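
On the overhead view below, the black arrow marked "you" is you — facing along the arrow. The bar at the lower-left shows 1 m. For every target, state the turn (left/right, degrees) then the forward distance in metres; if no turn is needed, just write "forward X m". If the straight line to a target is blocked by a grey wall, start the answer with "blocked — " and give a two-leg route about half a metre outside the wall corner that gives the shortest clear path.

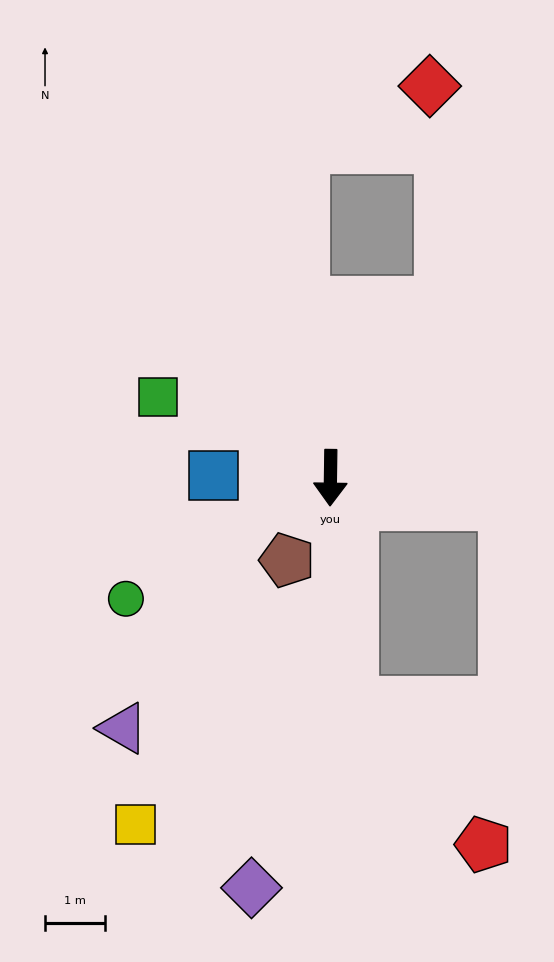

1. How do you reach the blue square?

turn right 90°, forward 2.0 m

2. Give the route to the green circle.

turn right 59°, forward 4.0 m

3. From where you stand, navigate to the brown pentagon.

turn right 27°, forward 1.6 m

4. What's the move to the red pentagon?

blocked — turn left 7°, forward 3.8 m, then turn left 36°, forward 3.2 m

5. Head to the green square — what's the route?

turn right 114°, forward 3.2 m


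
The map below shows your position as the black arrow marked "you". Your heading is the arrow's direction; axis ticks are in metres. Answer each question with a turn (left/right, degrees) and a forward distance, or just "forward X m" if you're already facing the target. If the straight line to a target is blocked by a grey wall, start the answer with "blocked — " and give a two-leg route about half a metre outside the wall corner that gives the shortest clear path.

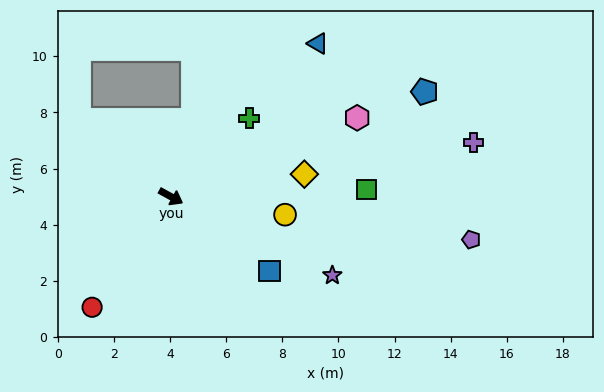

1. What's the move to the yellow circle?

turn left 20°, forward 4.1 m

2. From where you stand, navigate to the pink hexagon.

turn left 52°, forward 7.2 m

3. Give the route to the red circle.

turn right 97°, forward 4.8 m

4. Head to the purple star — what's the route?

turn left 3°, forward 6.4 m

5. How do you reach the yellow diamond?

turn left 38°, forward 4.8 m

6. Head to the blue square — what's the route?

turn right 8°, forward 4.4 m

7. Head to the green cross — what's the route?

turn left 74°, forward 4.0 m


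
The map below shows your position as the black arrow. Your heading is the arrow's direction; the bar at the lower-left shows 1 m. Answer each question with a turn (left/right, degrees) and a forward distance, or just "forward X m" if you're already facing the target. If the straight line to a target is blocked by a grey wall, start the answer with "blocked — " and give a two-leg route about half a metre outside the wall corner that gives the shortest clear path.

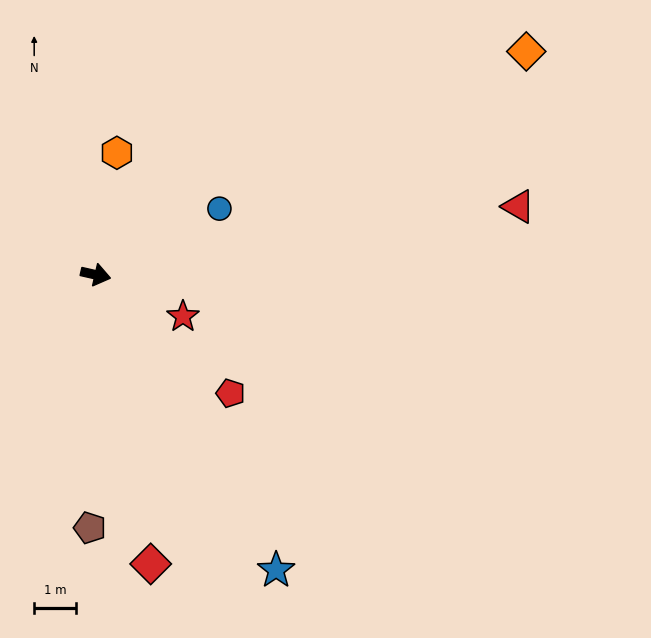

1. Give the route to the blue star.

turn right 46°, forward 8.3 m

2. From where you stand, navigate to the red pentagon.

turn right 29°, forward 4.3 m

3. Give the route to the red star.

turn right 13°, forward 2.3 m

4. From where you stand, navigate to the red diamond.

turn right 66°, forward 7.1 m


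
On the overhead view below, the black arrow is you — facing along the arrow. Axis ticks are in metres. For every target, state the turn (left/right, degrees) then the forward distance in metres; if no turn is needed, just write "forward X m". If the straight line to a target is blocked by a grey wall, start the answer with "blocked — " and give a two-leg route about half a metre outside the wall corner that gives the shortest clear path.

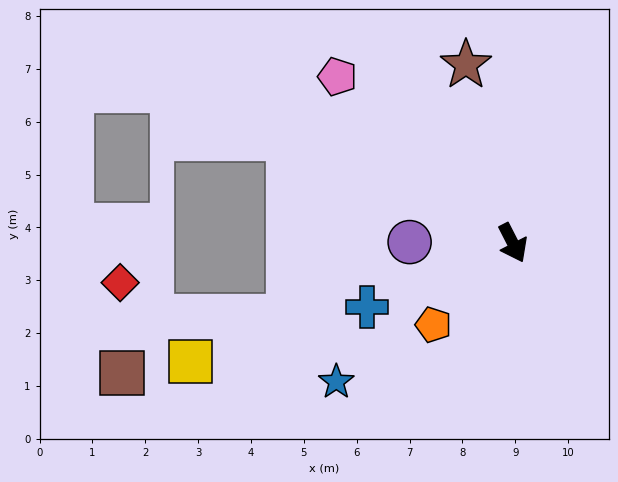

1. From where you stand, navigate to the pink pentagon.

turn right 161°, forward 4.6 m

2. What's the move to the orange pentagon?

turn right 71°, forward 2.2 m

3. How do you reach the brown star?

turn left 168°, forward 3.5 m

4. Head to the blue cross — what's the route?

turn right 93°, forward 3.0 m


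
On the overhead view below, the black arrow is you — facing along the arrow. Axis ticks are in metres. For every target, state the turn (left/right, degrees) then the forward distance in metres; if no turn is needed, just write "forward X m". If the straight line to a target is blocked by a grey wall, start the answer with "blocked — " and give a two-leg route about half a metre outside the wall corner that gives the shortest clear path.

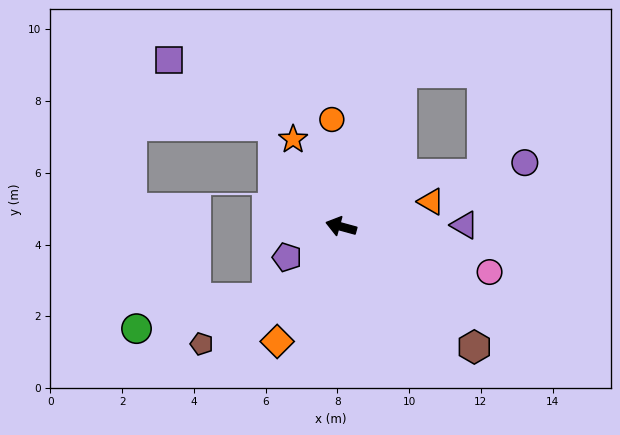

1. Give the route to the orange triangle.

turn right 149°, forward 2.6 m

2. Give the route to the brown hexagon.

turn left 153°, forward 5.0 m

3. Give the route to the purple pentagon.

turn left 45°, forward 1.7 m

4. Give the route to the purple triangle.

turn right 164°, forward 3.4 m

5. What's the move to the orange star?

turn right 46°, forward 2.8 m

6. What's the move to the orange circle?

turn right 70°, forward 3.0 m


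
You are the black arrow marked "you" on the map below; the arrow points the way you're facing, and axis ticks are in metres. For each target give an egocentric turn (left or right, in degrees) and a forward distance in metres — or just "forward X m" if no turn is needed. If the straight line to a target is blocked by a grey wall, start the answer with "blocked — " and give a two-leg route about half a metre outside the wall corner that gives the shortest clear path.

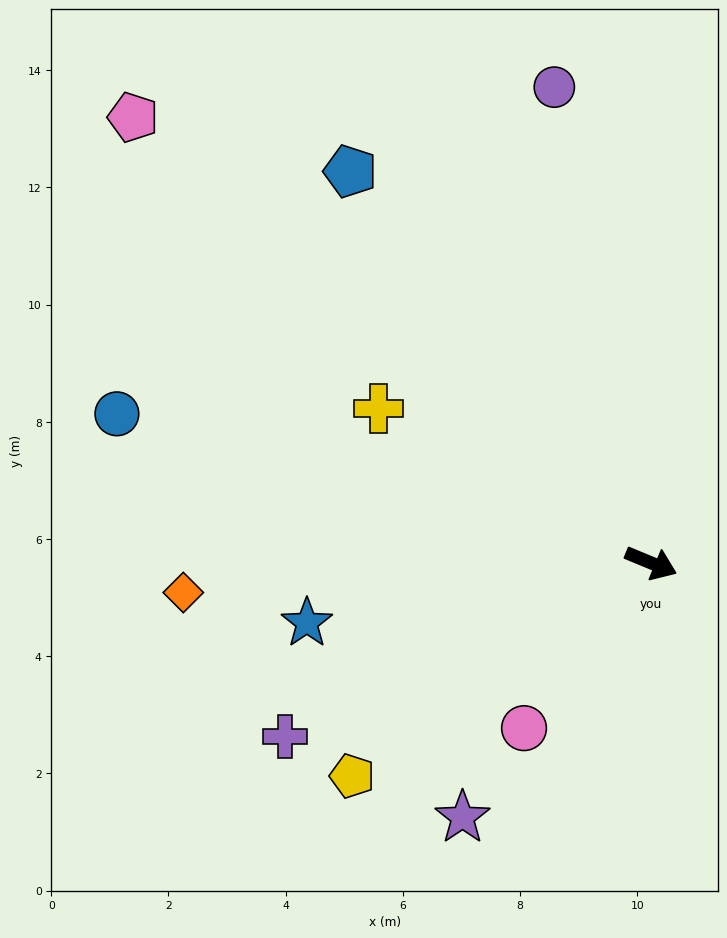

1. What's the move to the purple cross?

turn right 132°, forward 6.9 m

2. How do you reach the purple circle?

turn left 124°, forward 8.3 m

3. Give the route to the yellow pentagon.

turn right 122°, forward 6.3 m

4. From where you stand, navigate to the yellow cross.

turn left 173°, forward 5.3 m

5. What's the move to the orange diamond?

turn right 154°, forward 8.0 m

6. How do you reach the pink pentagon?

turn left 162°, forward 11.7 m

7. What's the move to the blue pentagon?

turn left 150°, forward 8.4 m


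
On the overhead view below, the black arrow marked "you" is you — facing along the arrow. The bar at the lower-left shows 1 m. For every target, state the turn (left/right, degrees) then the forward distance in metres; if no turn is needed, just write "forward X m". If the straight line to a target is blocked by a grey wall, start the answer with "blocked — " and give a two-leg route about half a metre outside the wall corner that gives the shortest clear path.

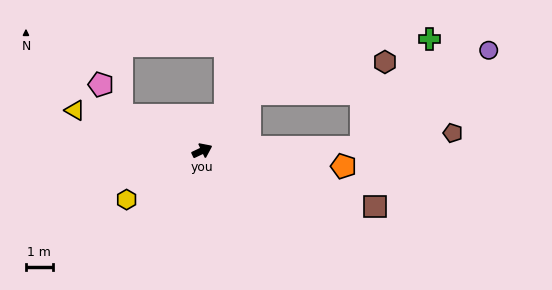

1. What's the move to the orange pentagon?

turn right 32°, forward 5.3 m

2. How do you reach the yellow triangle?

turn left 137°, forward 5.0 m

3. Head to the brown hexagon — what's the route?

blocked — turn left 24°, forward 2.7 m, then turn right 36°, forward 5.2 m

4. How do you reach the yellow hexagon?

turn right 172°, forward 3.4 m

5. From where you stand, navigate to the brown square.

turn right 43°, forward 6.8 m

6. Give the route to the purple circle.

blocked — turn right 24°, forward 5.9 m, then turn left 36°, forward 6.0 m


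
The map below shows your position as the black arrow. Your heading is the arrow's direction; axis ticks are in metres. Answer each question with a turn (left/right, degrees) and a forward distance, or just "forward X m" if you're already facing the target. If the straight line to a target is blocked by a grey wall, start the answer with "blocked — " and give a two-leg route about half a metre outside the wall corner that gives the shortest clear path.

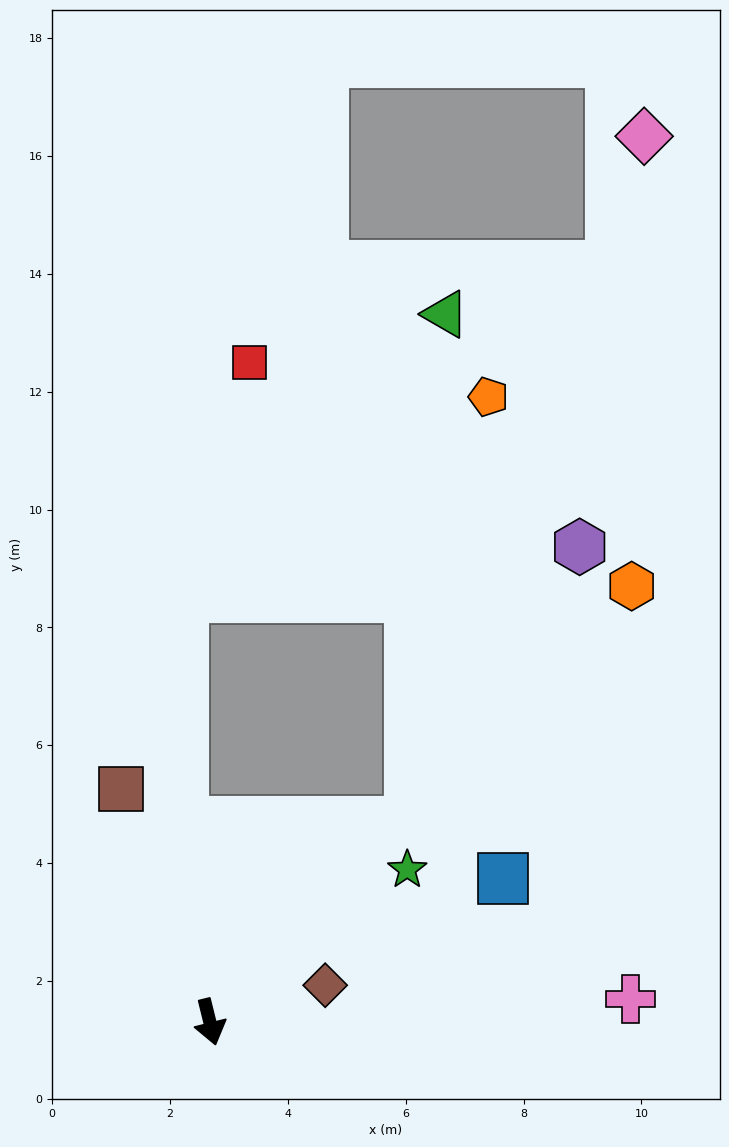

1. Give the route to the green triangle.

blocked — turn left 121°, forward 4.8 m, then turn left 41°, forward 8.6 m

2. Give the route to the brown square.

turn right 173°, forward 4.2 m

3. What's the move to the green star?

turn left 114°, forward 4.2 m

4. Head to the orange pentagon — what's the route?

blocked — turn left 121°, forward 4.8 m, then turn left 35°, forward 7.3 m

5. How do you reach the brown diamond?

turn left 94°, forward 2.1 m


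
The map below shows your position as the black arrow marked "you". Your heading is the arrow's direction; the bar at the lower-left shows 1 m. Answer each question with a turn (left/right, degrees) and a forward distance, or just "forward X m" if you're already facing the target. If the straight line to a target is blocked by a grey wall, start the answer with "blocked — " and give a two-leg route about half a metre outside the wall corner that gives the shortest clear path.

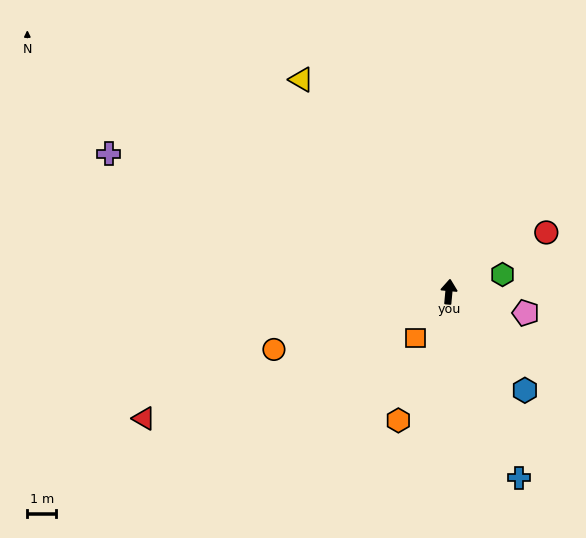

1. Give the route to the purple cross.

turn left 73°, forward 12.8 m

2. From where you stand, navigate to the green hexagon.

turn right 67°, forward 2.0 m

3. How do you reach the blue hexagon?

turn right 137°, forward 4.3 m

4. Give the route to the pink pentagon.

turn right 100°, forward 2.8 m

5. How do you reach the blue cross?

turn right 154°, forward 6.9 m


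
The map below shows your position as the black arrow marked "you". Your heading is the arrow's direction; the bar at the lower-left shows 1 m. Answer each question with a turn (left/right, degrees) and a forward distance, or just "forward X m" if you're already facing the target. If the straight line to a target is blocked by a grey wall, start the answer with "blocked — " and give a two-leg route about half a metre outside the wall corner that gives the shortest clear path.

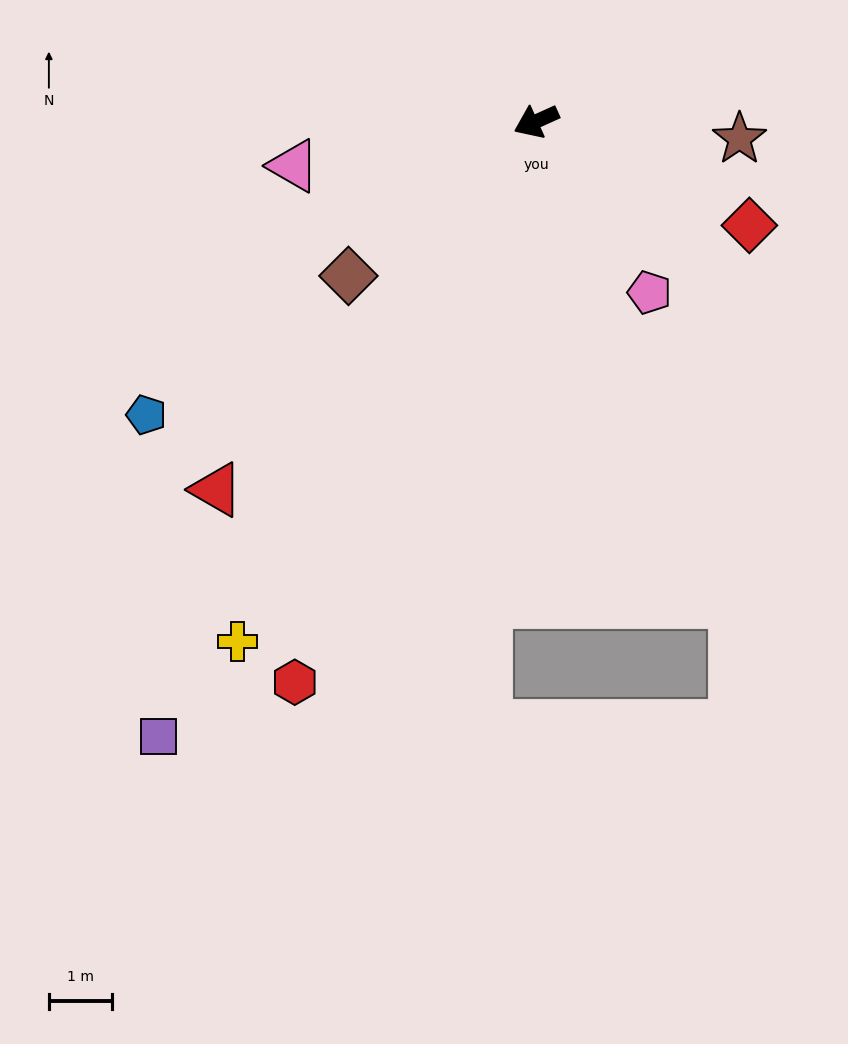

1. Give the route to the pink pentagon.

turn left 99°, forward 3.3 m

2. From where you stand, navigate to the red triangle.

turn left 25°, forward 7.8 m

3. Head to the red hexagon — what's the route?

turn left 42°, forward 9.7 m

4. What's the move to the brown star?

turn left 151°, forward 3.2 m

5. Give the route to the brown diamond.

turn left 15°, forward 3.9 m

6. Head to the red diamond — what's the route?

turn left 130°, forward 3.8 m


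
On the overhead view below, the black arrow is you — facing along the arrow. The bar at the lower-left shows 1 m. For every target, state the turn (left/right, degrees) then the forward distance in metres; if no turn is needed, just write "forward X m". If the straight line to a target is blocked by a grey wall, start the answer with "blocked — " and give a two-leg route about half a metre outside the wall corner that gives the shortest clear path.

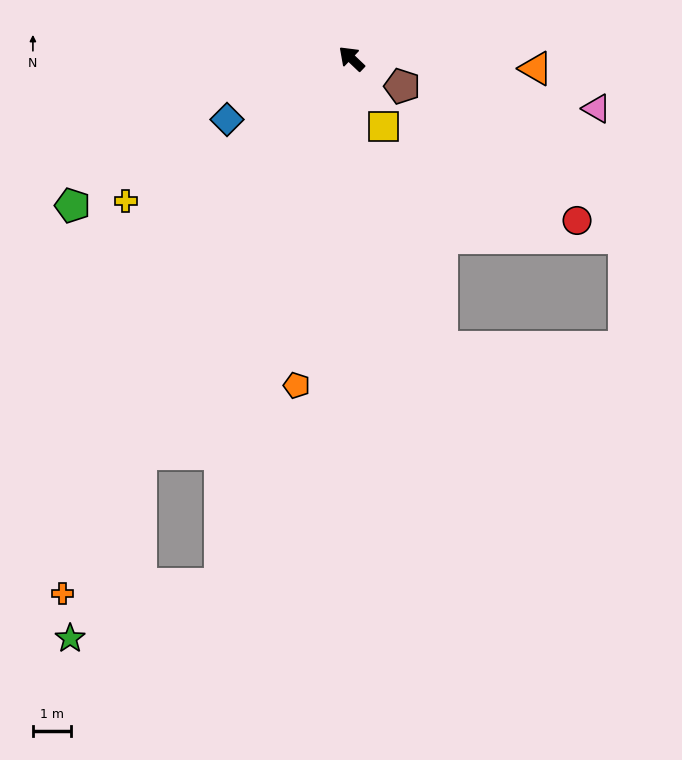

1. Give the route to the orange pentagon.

turn left 124°, forward 8.7 m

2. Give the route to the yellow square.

turn left 159°, forward 2.0 m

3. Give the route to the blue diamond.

turn left 70°, forward 3.6 m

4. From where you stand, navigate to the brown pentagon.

turn right 165°, forward 1.5 m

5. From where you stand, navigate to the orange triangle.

turn right 140°, forward 4.8 m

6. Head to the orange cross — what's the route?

turn left 105°, forward 15.9 m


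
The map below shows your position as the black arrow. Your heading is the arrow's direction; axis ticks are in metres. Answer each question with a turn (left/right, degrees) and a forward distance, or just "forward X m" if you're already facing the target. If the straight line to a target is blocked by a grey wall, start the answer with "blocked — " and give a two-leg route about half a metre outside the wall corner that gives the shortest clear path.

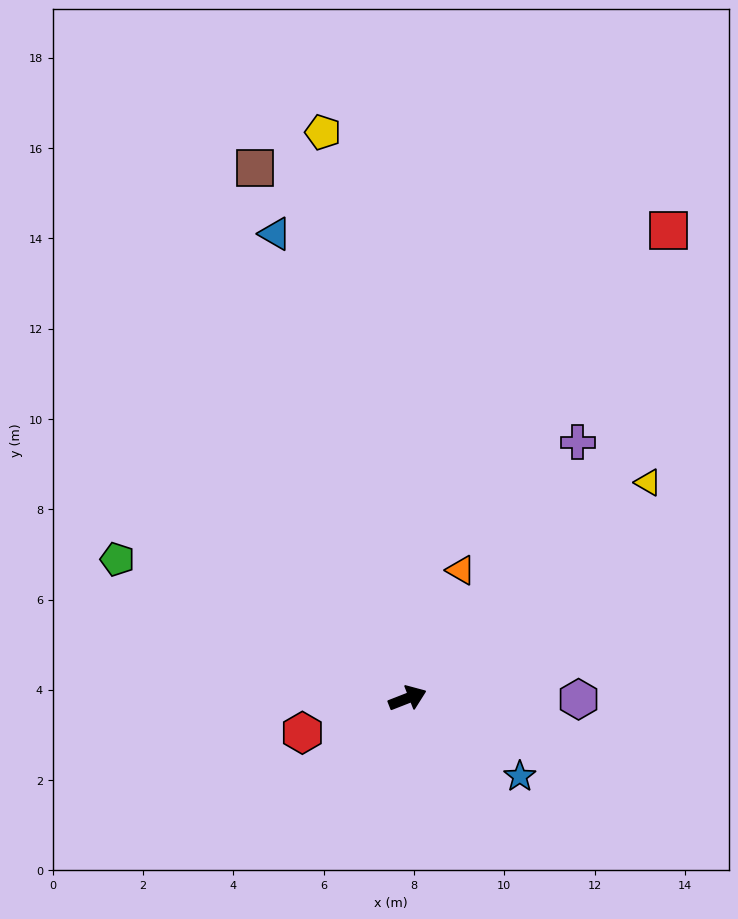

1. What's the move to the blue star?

turn right 56°, forward 3.0 m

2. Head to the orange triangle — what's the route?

turn left 46°, forward 3.1 m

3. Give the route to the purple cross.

turn left 35°, forward 6.8 m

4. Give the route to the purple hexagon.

turn right 22°, forward 3.8 m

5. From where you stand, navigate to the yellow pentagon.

turn left 77°, forward 12.7 m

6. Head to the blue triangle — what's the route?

turn left 85°, forward 10.7 m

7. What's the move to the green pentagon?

turn left 133°, forward 7.1 m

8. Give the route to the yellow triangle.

turn left 21°, forward 7.2 m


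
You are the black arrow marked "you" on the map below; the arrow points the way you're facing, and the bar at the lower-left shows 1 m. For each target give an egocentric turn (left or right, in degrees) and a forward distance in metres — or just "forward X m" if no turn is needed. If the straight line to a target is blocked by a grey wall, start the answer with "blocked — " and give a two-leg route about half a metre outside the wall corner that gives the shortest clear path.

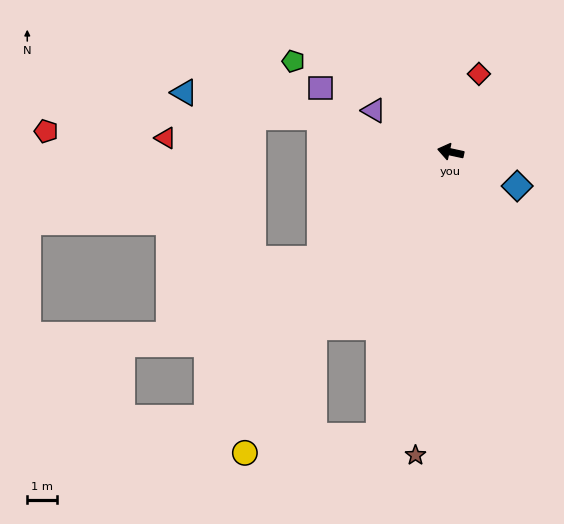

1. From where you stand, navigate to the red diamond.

turn right 98°, forward 2.8 m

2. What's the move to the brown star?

turn left 96°, forward 10.1 m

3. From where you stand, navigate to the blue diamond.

turn left 165°, forward 2.5 m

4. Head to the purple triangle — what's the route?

turn right 16°, forward 2.9 m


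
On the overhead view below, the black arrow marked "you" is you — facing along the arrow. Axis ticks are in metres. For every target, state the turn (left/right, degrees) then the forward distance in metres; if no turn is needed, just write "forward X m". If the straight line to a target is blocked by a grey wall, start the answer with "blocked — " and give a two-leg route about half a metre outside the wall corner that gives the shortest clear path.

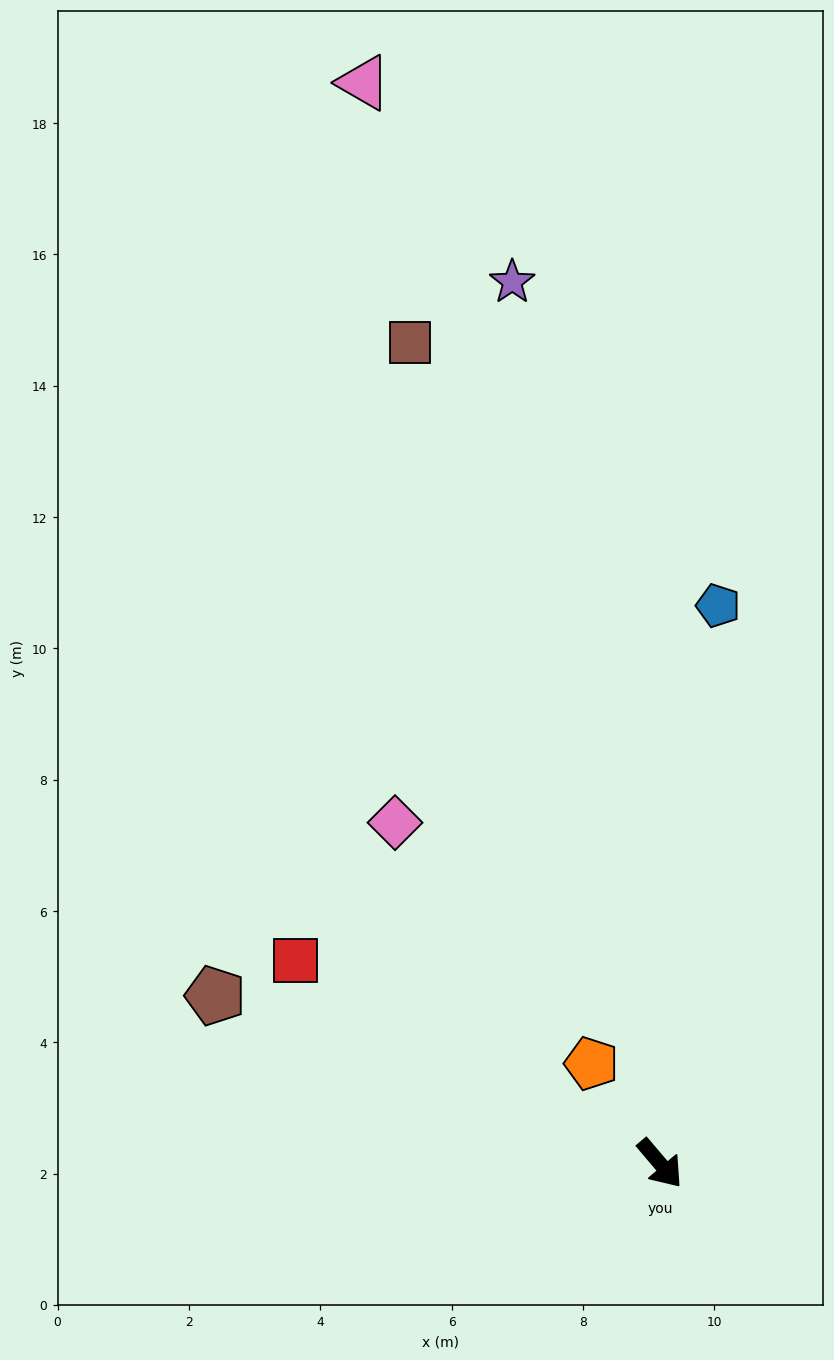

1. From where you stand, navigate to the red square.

turn right 159°, forward 6.4 m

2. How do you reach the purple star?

turn left 149°, forward 13.6 m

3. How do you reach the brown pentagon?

turn right 151°, forward 7.2 m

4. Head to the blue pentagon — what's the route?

turn left 134°, forward 8.5 m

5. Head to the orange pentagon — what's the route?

turn left 174°, forward 1.8 m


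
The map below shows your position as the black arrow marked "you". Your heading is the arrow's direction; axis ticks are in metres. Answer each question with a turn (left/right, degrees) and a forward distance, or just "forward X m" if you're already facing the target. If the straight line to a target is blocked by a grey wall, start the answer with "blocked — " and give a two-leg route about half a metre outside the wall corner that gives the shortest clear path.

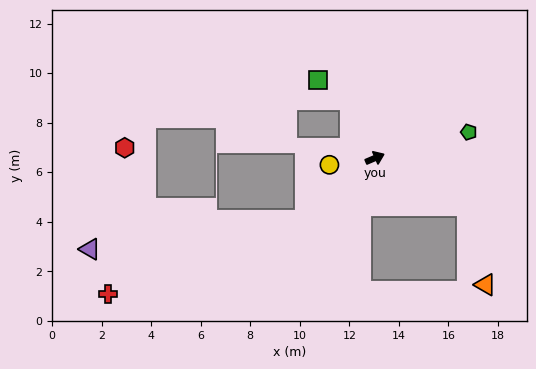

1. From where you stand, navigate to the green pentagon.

turn right 8°, forward 3.9 m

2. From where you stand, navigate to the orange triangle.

blocked — turn right 50°, forward 4.2 m, then turn right 50°, forward 3.3 m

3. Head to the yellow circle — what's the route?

turn left 165°, forward 1.9 m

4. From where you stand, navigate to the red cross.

blocked — turn right 162°, forward 3.8 m, then turn right 20°, forward 8.5 m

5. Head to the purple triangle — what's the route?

blocked — turn right 162°, forward 3.8 m, then turn right 33°, forward 8.8 m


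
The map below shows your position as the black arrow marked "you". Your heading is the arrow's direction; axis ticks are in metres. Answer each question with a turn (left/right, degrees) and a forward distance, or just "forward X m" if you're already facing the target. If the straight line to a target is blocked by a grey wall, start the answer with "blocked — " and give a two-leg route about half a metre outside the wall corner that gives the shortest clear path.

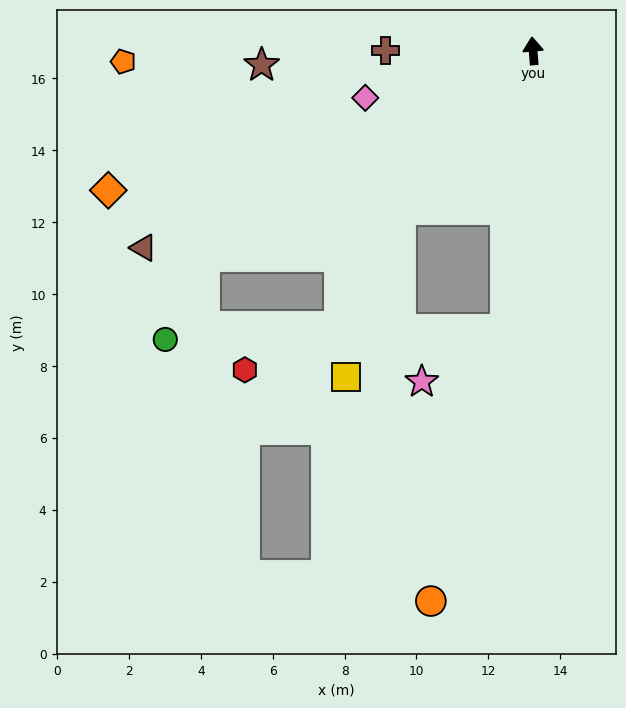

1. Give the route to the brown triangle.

turn left 112°, forward 12.1 m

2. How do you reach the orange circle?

blocked — turn left 170°, forward 7.8 m, then turn right 10°, forward 7.8 m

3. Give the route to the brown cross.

turn left 85°, forward 4.1 m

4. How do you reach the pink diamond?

turn left 101°, forward 4.8 m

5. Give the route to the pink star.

blocked — turn left 170°, forward 7.8 m, then turn right 53°, forward 2.7 m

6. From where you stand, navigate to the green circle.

blocked — turn left 117°, forward 10.8 m, then turn left 33°, forward 2.6 m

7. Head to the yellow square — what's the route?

blocked — turn left 135°, forward 5.8 m, then turn left 22°, forward 4.9 m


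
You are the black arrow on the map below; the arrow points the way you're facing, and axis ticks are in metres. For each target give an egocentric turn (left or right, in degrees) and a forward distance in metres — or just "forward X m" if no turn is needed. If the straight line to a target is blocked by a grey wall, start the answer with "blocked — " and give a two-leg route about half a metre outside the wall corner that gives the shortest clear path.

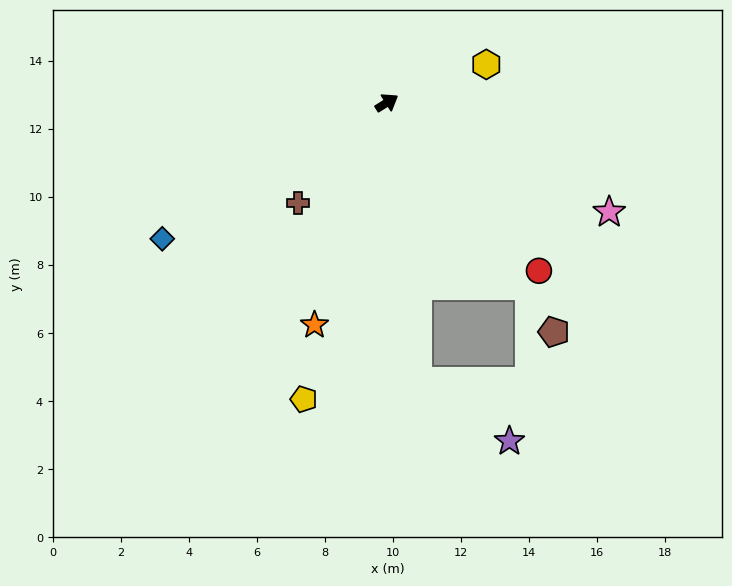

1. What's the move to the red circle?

turn right 80°, forward 6.7 m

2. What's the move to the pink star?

turn right 58°, forward 7.3 m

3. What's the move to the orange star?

turn right 140°, forward 6.9 m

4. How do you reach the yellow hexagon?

turn right 11°, forward 3.1 m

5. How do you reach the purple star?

blocked — turn right 116°, forward 8.2 m, then turn left 51°, forward 3.2 m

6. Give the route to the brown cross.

turn right 164°, forward 3.9 m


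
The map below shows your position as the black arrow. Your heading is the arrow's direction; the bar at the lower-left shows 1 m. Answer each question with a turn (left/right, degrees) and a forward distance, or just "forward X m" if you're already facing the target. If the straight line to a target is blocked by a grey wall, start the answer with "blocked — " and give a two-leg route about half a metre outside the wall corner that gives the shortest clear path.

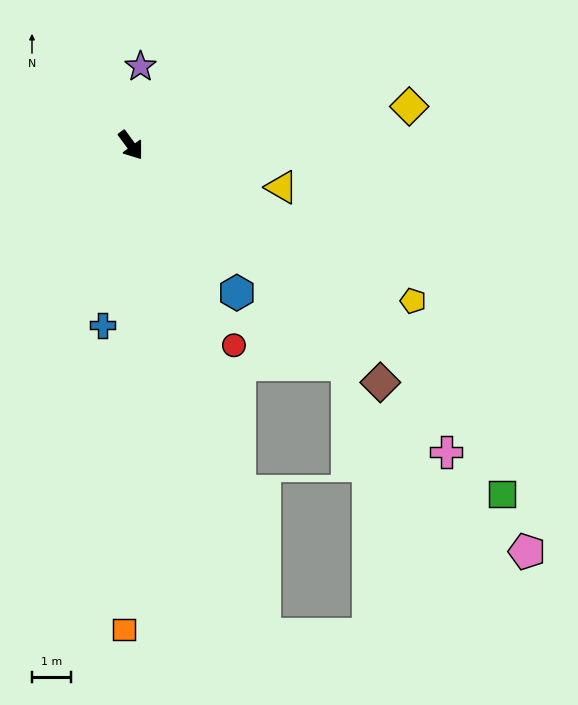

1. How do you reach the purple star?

turn left 137°, forward 2.1 m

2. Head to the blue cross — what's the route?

turn right 45°, forward 4.7 m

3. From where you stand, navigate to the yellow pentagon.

turn left 25°, forward 8.3 m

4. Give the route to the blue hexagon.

forward 4.7 m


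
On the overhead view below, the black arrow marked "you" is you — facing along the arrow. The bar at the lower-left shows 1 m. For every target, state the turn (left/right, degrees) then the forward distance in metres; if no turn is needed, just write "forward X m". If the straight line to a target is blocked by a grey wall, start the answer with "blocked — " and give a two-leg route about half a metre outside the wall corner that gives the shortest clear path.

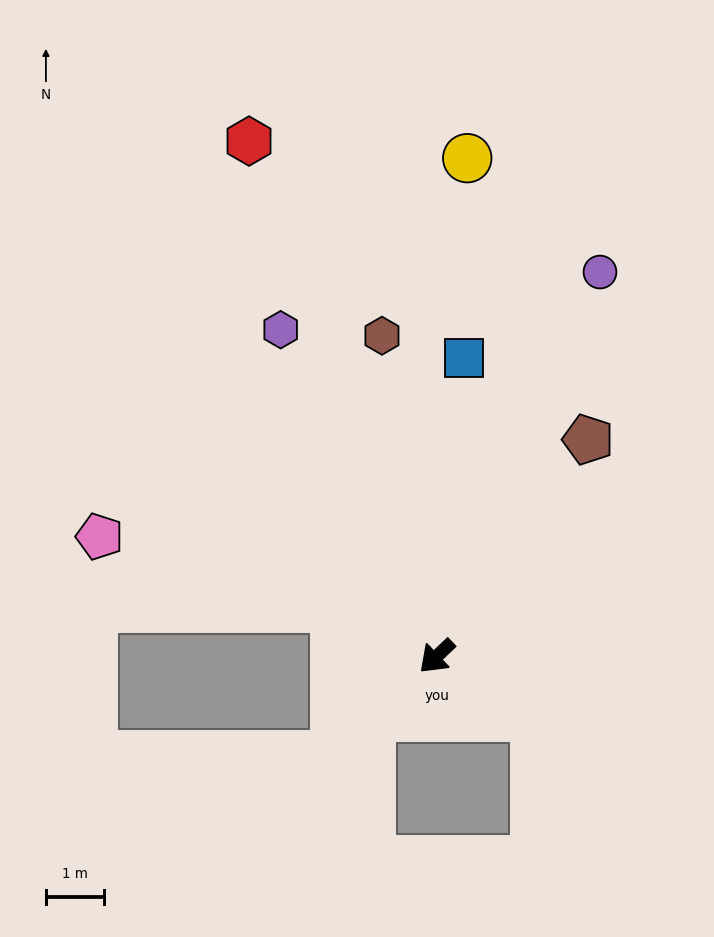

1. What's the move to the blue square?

turn right 139°, forward 5.1 m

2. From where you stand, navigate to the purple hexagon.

turn right 108°, forward 6.2 m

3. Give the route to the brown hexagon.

turn right 124°, forward 5.6 m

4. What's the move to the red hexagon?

turn right 114°, forward 9.4 m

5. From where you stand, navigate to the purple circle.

turn right 157°, forward 7.1 m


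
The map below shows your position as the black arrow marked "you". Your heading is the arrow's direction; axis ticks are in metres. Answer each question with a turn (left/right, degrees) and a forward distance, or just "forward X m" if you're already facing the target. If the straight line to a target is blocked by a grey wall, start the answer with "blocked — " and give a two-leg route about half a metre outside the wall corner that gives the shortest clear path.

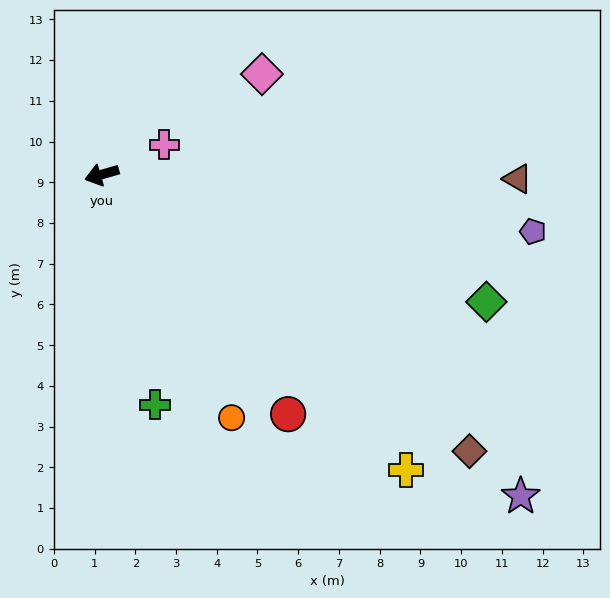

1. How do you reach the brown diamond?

turn left 127°, forward 11.3 m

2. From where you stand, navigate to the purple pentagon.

turn left 156°, forward 10.7 m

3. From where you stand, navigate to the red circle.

turn left 112°, forward 7.5 m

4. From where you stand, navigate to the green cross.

turn left 87°, forward 5.8 m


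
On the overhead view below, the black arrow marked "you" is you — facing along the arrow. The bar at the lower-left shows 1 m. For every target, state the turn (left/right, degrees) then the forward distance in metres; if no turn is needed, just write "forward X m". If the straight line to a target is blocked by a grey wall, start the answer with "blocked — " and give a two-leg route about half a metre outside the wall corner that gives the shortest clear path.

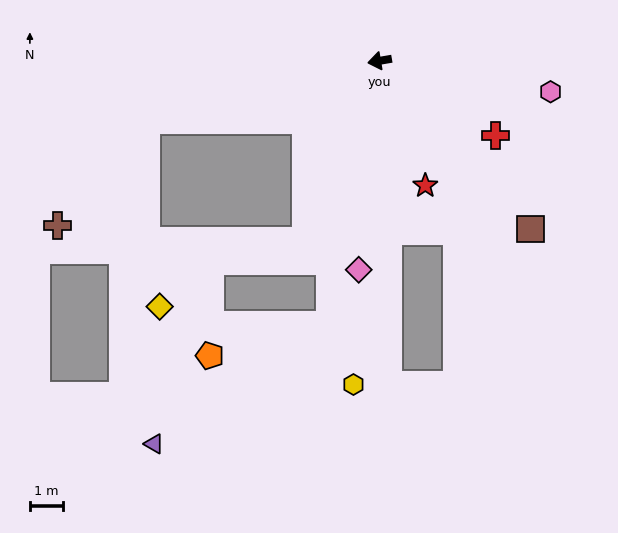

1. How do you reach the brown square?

turn left 122°, forward 6.9 m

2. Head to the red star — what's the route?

turn left 100°, forward 4.1 m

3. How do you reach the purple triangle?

blocked — turn left 70°, forward 8.2 m, then turn right 46°, forward 6.5 m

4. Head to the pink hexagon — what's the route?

turn left 160°, forward 5.3 m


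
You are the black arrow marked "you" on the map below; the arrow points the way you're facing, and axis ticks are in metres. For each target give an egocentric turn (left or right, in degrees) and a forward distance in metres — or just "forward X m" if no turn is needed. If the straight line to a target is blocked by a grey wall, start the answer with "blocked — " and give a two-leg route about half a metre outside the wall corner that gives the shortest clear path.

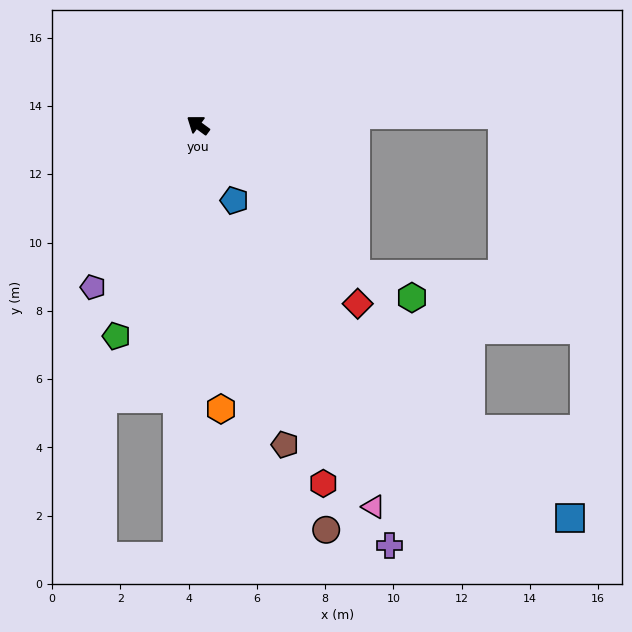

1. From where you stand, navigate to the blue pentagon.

turn left 152°, forward 2.5 m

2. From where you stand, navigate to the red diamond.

turn left 168°, forward 7.0 m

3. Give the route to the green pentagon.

turn left 105°, forward 6.6 m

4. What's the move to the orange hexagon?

turn left 131°, forward 8.3 m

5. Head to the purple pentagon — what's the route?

turn left 93°, forward 5.7 m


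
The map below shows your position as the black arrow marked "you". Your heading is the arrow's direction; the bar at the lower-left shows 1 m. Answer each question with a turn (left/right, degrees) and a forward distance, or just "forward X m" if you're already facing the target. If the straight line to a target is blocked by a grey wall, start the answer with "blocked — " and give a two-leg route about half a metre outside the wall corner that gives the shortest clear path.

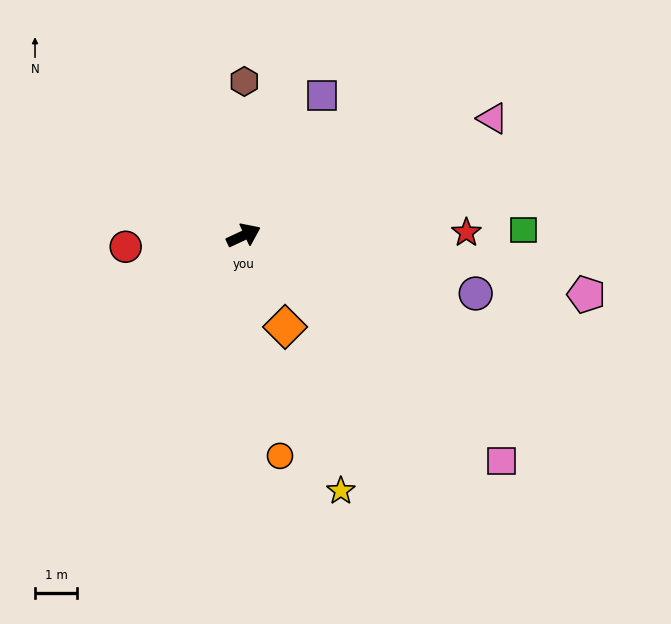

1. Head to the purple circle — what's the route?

turn right 39°, forward 5.6 m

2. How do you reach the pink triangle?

forward 6.5 m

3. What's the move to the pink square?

turn right 66°, forward 8.1 m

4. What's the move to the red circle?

turn left 160°, forward 2.8 m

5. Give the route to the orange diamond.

turn right 91°, forward 2.4 m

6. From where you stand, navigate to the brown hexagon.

turn left 65°, forward 3.6 m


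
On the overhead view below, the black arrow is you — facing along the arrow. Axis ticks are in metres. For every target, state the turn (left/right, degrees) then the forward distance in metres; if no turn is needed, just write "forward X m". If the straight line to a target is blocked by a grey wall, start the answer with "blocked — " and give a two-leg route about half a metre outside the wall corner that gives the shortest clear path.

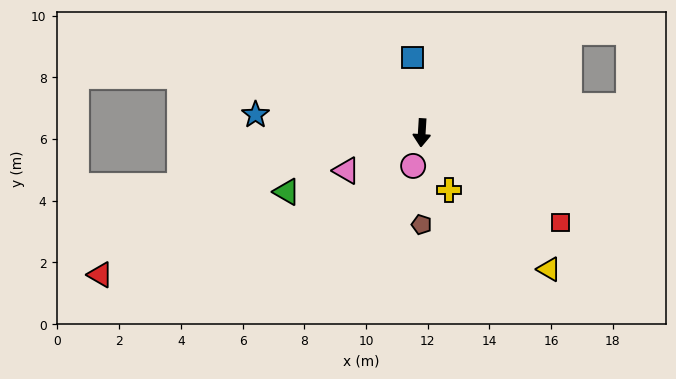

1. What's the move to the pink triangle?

turn right 60°, forward 2.7 m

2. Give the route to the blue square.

turn right 169°, forward 2.5 m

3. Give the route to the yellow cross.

turn left 28°, forward 2.1 m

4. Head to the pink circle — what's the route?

turn right 11°, forward 1.1 m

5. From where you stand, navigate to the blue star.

turn right 93°, forward 5.4 m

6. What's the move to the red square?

turn left 61°, forward 5.4 m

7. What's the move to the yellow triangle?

turn left 46°, forward 6.0 m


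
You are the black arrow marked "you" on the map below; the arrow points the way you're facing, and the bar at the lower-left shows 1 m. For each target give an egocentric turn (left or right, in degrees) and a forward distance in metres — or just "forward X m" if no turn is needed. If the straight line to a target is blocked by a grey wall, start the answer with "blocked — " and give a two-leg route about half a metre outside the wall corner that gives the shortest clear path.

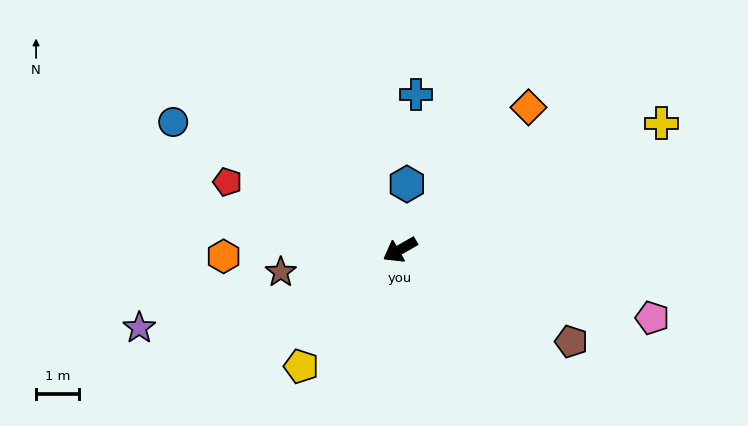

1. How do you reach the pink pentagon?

turn left 135°, forward 6.1 m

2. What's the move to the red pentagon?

turn right 51°, forward 4.3 m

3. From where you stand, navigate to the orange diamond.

turn right 162°, forward 4.5 m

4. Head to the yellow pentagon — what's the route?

turn left 20°, forward 3.6 m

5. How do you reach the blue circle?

turn right 59°, forward 6.1 m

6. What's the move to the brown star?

turn right 19°, forward 2.8 m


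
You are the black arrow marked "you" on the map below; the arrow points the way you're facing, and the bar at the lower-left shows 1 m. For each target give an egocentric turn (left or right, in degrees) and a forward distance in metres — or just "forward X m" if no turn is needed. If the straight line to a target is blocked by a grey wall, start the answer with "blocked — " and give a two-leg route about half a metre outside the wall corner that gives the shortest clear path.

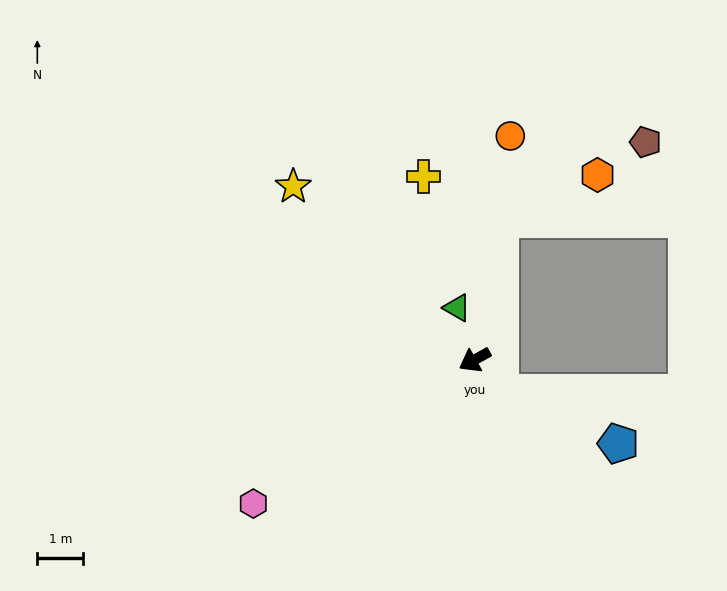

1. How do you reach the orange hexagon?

blocked — turn right 129°, forward 3.1 m, then turn right 56°, forward 2.3 m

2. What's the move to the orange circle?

turn right 128°, forward 4.9 m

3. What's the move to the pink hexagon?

turn left 4°, forward 5.7 m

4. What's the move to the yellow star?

turn right 73°, forward 5.5 m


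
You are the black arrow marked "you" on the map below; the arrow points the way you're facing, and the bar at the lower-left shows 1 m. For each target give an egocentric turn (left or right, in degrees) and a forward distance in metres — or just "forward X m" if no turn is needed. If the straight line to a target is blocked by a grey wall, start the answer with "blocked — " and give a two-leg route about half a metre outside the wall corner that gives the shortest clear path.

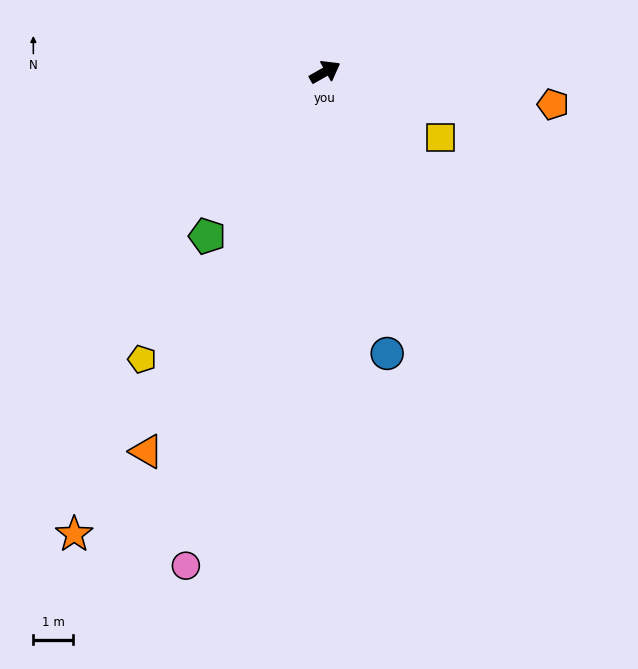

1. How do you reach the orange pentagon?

turn right 38°, forward 5.8 m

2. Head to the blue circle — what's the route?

turn right 107°, forward 7.3 m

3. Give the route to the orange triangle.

turn right 145°, forward 10.6 m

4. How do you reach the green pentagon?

turn right 155°, forward 5.1 m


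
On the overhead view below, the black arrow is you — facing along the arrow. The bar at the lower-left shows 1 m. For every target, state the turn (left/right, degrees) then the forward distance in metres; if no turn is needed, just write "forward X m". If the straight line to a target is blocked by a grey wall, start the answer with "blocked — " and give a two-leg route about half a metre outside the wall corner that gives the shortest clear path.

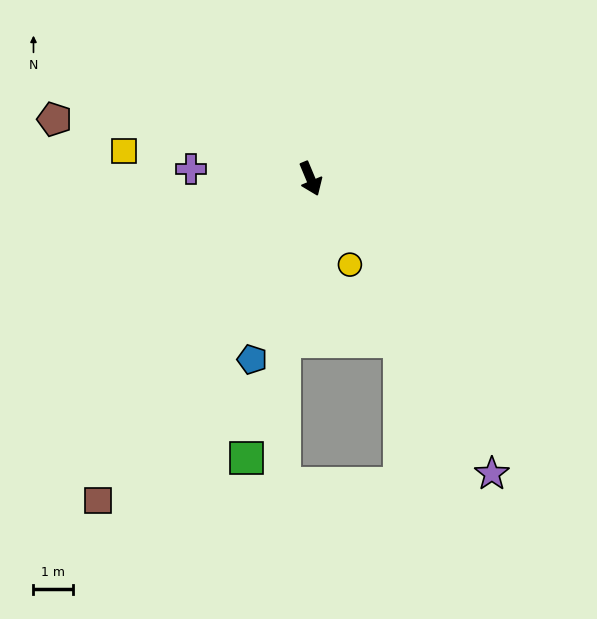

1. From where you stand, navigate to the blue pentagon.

turn right 41°, forward 4.9 m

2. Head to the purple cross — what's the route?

turn right 117°, forward 3.1 m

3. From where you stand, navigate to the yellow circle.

forward 2.4 m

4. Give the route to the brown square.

turn right 56°, forward 9.9 m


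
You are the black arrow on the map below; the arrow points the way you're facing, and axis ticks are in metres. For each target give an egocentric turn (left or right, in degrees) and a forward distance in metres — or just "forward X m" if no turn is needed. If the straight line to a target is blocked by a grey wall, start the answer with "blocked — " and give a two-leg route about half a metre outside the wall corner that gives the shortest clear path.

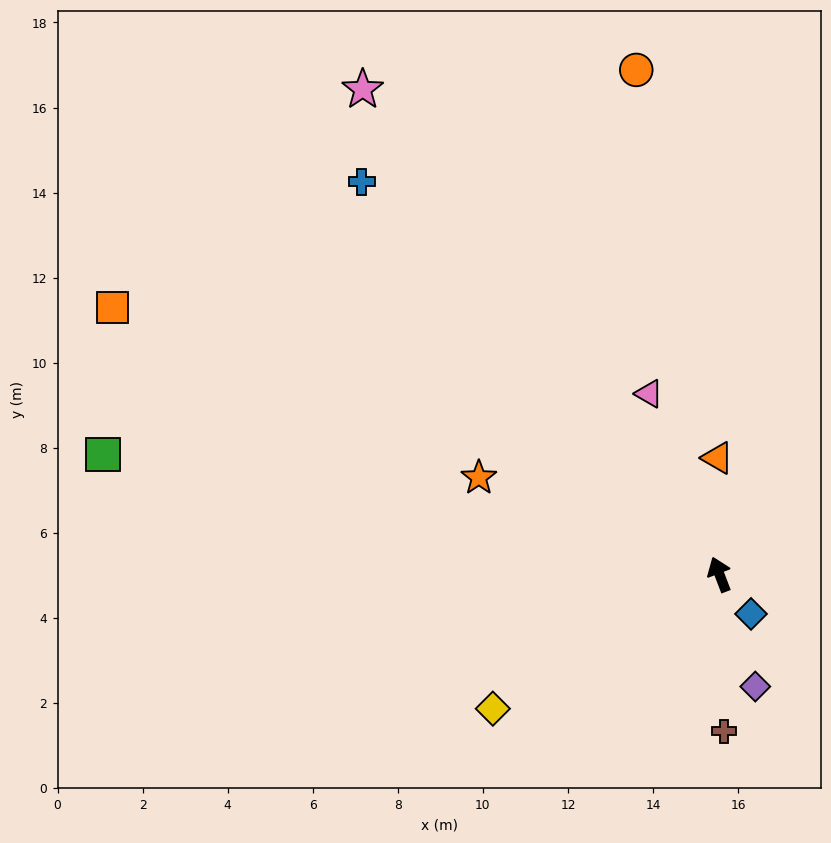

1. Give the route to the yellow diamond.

turn left 100°, forward 6.2 m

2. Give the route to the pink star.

turn left 15°, forward 14.2 m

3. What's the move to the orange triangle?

turn right 20°, forward 2.7 m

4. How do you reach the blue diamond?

turn right 162°, forward 1.2 m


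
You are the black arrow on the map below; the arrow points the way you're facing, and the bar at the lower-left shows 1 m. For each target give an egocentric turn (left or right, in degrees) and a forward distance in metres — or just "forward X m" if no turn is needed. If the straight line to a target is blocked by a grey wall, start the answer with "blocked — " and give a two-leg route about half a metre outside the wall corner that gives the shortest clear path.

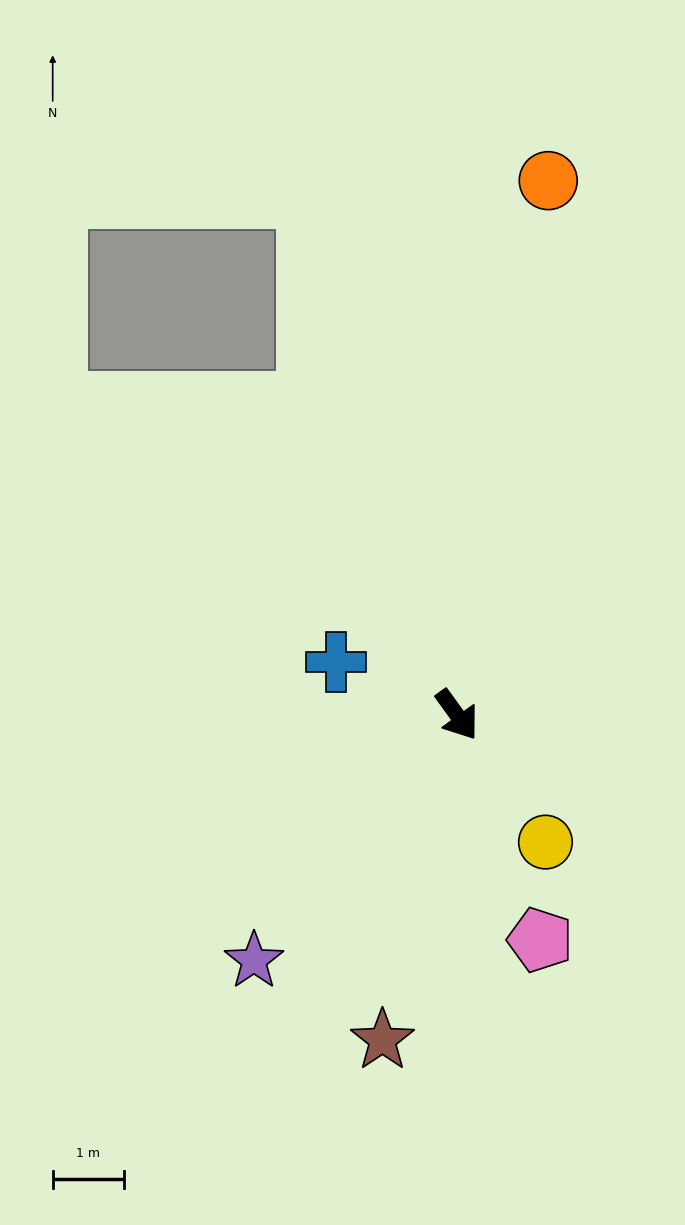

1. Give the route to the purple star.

turn right 75°, forward 4.5 m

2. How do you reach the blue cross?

turn right 149°, forward 1.9 m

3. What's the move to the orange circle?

turn left 134°, forward 7.6 m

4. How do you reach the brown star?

turn right 49°, forward 4.7 m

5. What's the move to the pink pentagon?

turn right 16°, forward 3.4 m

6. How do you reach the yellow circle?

forward 2.2 m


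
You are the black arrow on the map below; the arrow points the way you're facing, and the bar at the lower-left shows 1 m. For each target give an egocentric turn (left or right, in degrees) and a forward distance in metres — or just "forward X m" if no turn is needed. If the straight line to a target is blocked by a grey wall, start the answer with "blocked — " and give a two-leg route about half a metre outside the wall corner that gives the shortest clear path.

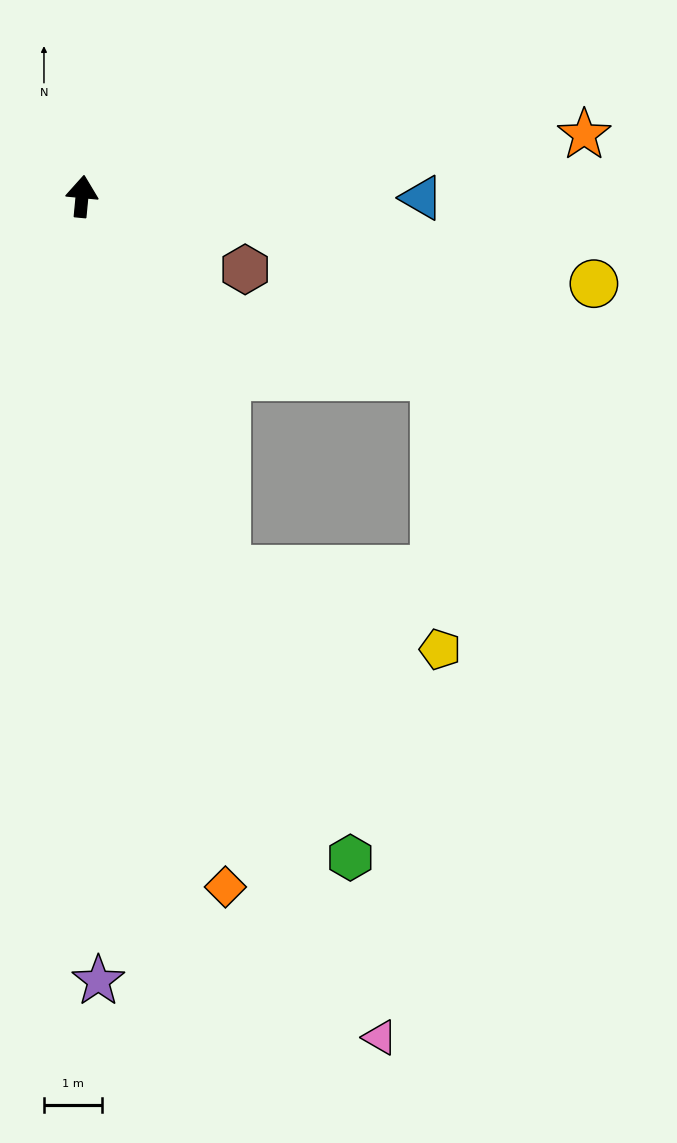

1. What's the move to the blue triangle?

turn right 85°, forward 5.8 m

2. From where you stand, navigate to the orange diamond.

turn right 163°, forward 12.1 m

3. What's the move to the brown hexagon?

turn right 109°, forward 3.1 m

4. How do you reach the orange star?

turn right 78°, forward 8.7 m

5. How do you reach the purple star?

turn right 173°, forward 13.5 m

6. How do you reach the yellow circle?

turn right 94°, forward 8.9 m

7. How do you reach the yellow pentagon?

blocked — turn right 153°, forward 6.9 m, then turn left 48°, forward 3.9 m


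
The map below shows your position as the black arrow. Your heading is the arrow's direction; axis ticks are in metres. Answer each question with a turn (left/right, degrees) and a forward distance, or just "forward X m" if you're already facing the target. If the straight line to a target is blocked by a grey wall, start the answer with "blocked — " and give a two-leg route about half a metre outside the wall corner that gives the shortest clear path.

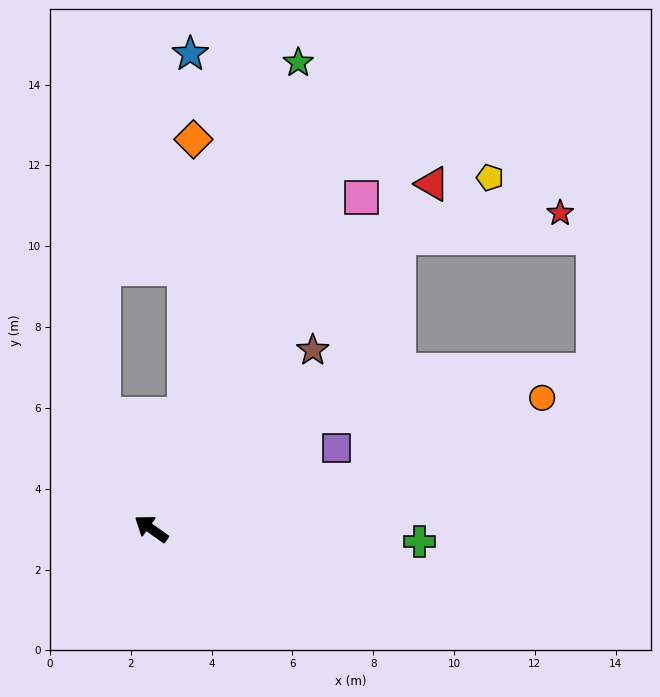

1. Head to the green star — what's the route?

turn right 72°, forward 12.1 m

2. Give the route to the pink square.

turn right 87°, forward 9.7 m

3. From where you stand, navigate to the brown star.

turn right 97°, forward 6.0 m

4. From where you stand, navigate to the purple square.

turn right 121°, forward 5.0 m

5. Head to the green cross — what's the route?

turn right 147°, forward 6.6 m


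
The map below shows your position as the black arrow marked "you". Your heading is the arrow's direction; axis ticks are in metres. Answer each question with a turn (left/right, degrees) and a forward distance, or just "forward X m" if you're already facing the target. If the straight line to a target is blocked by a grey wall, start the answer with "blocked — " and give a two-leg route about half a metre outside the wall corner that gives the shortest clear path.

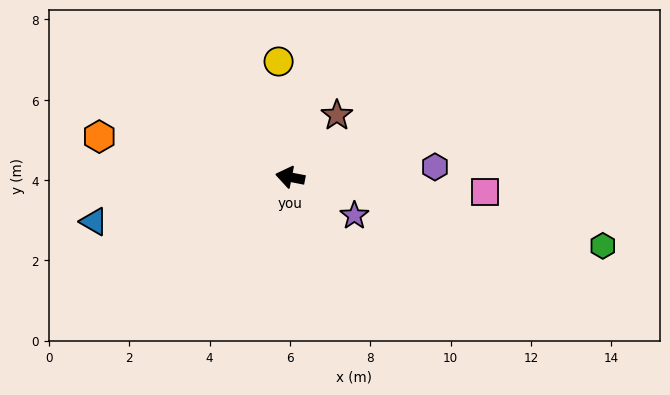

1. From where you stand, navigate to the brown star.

turn right 116°, forward 1.9 m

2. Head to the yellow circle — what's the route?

turn right 73°, forward 2.9 m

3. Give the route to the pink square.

turn right 173°, forward 4.9 m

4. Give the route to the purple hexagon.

turn right 165°, forward 3.6 m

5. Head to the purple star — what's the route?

turn left 160°, forward 1.9 m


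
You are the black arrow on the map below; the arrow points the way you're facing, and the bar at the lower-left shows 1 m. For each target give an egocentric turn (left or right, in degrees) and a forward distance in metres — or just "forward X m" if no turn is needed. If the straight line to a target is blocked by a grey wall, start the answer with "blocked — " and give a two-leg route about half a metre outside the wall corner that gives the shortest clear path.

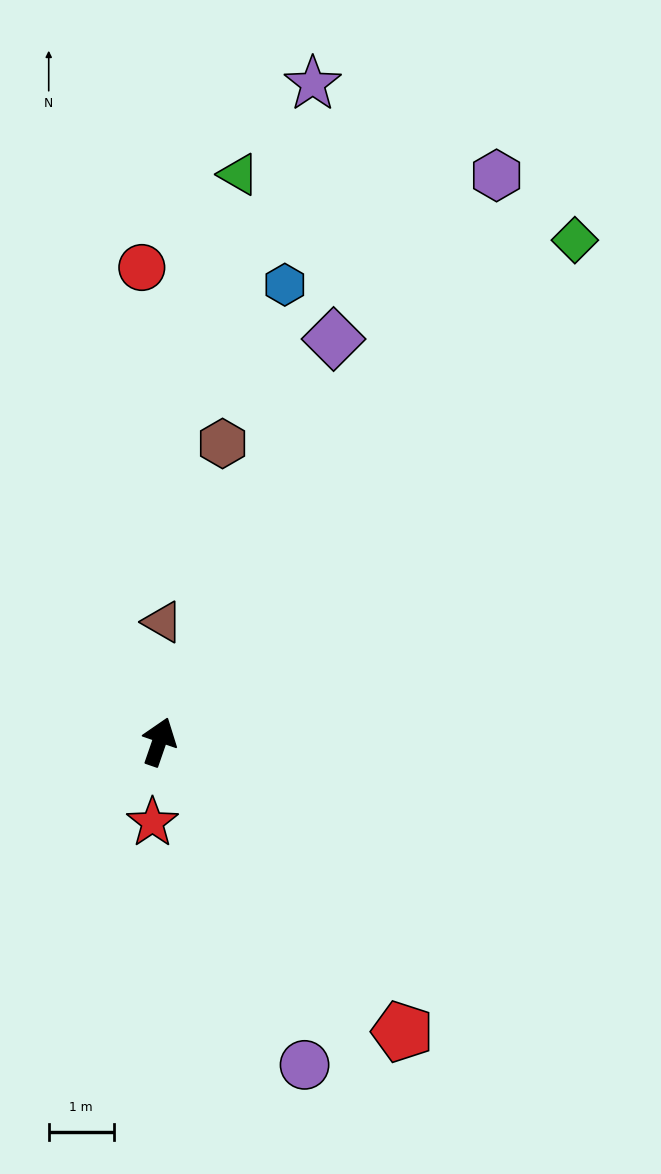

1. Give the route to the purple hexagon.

turn right 12°, forward 10.2 m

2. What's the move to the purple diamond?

turn right 4°, forward 6.8 m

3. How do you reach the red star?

turn right 166°, forward 1.2 m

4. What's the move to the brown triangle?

turn left 17°, forward 1.8 m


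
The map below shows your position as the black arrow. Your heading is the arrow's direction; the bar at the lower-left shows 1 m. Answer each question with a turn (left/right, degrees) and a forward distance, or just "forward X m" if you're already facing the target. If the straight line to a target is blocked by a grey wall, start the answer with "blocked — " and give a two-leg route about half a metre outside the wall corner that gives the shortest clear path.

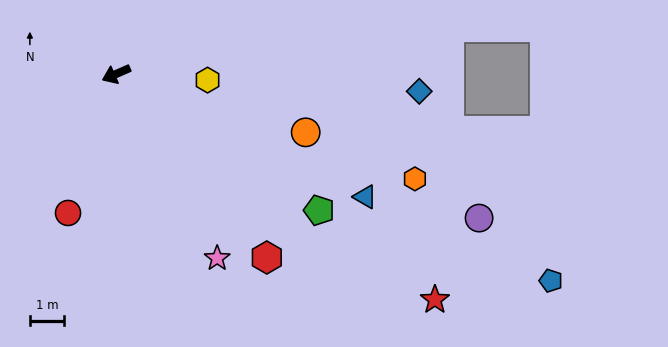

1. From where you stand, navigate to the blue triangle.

turn left 130°, forward 8.1 m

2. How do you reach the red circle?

turn left 47°, forward 4.3 m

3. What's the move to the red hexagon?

turn left 106°, forward 6.9 m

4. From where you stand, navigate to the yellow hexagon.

turn left 152°, forward 2.7 m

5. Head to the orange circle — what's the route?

turn left 139°, forward 5.8 m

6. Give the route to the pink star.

turn left 95°, forward 6.1 m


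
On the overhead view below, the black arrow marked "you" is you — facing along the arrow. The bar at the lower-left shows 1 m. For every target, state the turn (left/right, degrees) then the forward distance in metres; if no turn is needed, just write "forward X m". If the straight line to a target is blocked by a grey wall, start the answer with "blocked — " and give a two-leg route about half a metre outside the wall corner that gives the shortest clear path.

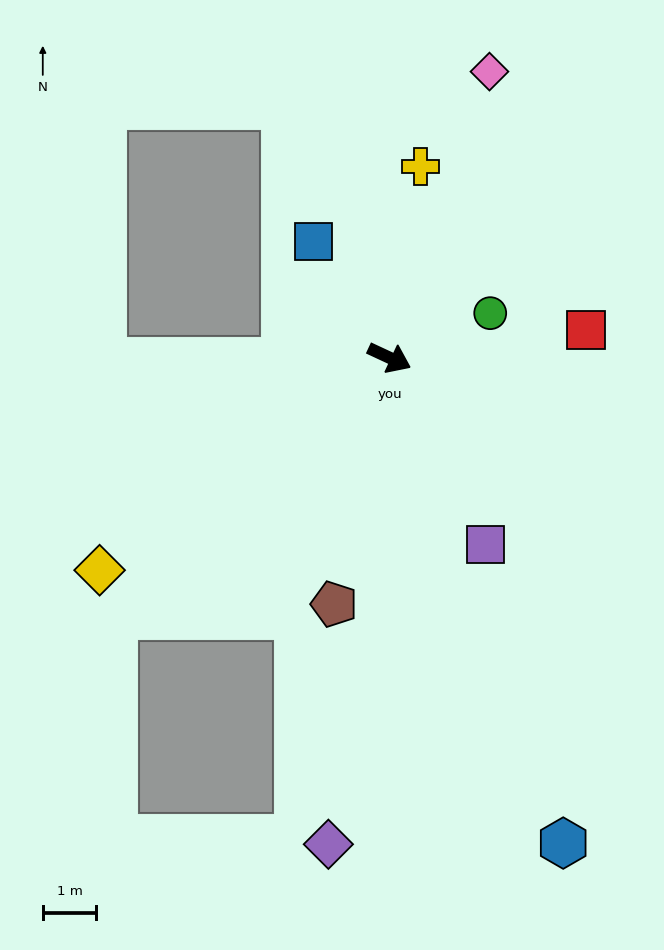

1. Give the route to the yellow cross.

turn left 106°, forward 3.6 m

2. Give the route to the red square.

turn left 33°, forward 3.7 m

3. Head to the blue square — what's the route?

turn left 148°, forward 2.6 m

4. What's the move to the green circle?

turn left 49°, forward 2.1 m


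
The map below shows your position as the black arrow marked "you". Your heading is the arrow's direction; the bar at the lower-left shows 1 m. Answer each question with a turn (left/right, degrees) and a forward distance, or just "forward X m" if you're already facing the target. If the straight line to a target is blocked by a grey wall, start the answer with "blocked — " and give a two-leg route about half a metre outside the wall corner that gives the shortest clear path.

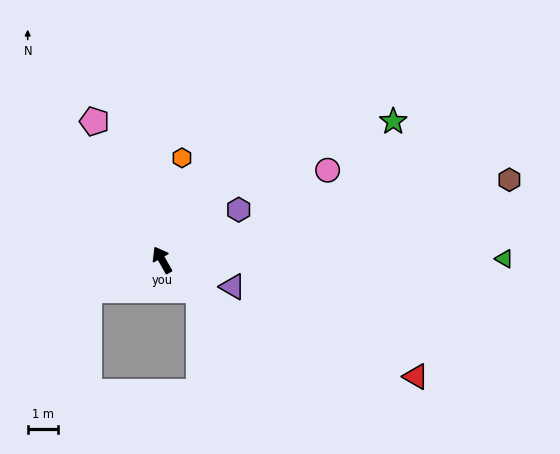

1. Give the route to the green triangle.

turn right 119°, forward 11.1 m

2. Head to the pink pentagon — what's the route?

turn right 4°, forward 5.0 m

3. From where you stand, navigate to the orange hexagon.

turn right 41°, forward 3.4 m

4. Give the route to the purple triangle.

turn right 140°, forward 2.4 m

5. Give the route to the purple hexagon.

turn right 86°, forward 3.0 m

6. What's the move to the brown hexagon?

turn right 107°, forward 11.6 m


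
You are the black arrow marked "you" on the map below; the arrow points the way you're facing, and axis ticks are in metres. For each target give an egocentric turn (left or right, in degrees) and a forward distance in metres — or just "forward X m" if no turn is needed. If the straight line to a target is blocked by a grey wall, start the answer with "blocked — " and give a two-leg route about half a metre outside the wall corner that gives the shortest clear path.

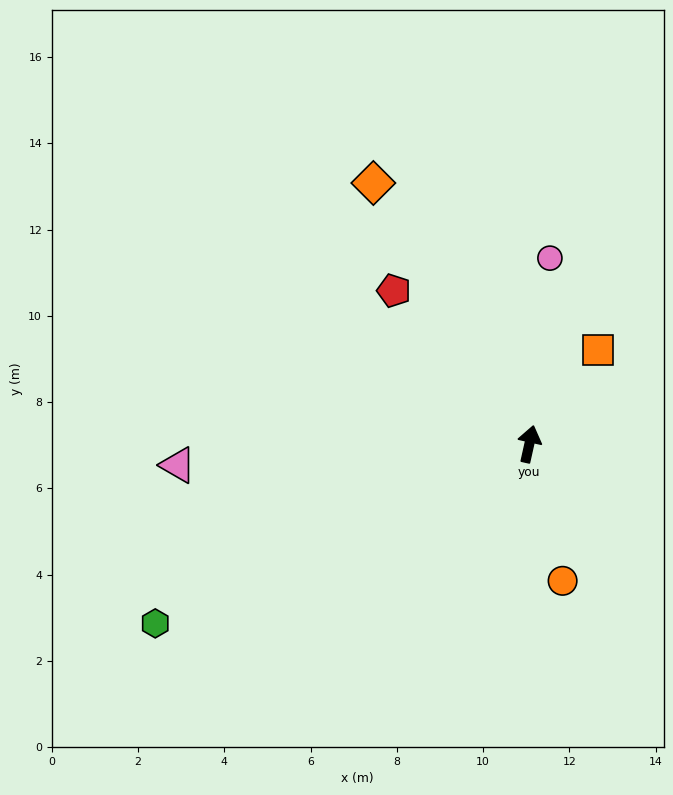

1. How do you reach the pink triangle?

turn left 106°, forward 8.2 m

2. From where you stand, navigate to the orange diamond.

turn left 43°, forward 7.0 m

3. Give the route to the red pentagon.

turn left 54°, forward 4.7 m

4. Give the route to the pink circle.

turn left 6°, forward 4.3 m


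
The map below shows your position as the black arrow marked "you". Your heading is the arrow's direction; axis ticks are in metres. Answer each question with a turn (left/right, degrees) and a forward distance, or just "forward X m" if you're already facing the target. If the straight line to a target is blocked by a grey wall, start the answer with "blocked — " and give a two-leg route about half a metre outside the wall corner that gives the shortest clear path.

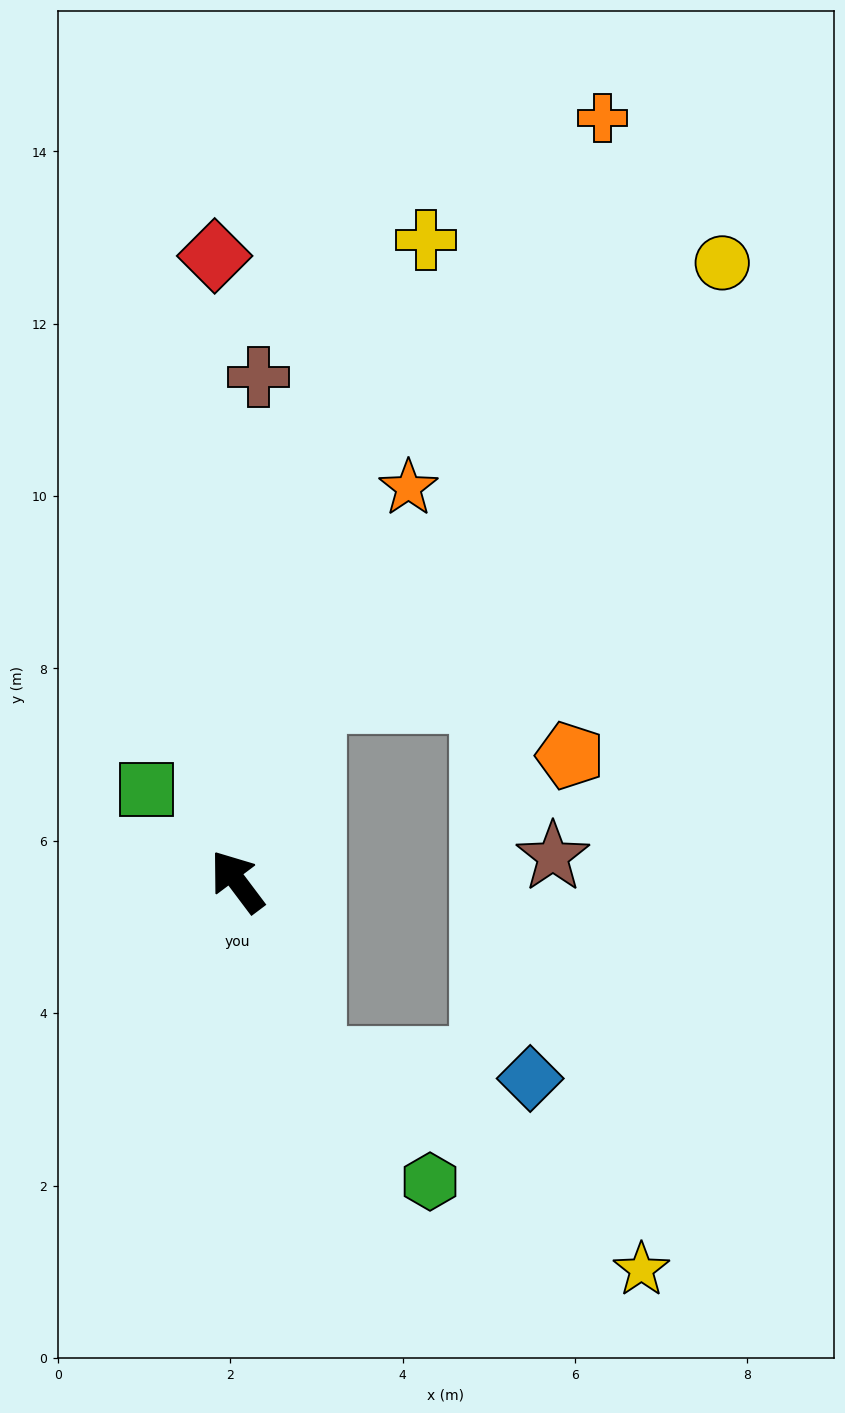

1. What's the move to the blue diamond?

blocked — turn left 165°, forward 2.3 m, then turn left 64°, forward 2.6 m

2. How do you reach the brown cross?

turn right 39°, forward 5.9 m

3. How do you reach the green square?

turn left 8°, forward 1.5 m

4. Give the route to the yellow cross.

turn right 53°, forward 7.8 m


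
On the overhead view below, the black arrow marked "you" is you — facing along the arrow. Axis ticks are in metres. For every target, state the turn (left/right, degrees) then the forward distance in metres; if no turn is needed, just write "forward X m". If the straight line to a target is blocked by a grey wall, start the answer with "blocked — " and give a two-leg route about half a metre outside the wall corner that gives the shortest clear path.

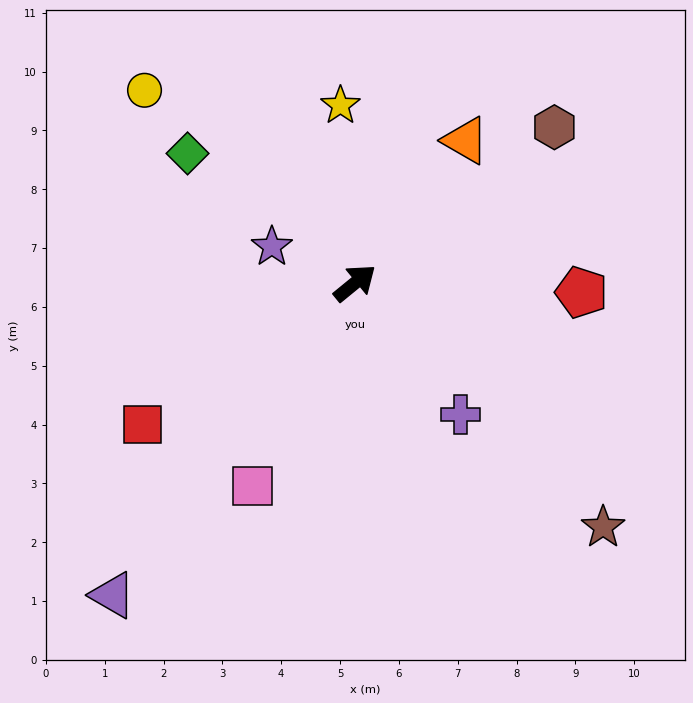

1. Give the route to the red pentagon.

turn right 42°, forward 3.9 m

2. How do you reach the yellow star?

turn left 55°, forward 3.0 m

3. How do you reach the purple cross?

turn right 91°, forward 2.9 m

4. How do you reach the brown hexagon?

forward 4.3 m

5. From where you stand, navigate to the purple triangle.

turn right 167°, forward 6.7 m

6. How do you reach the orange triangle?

turn left 13°, forward 3.1 m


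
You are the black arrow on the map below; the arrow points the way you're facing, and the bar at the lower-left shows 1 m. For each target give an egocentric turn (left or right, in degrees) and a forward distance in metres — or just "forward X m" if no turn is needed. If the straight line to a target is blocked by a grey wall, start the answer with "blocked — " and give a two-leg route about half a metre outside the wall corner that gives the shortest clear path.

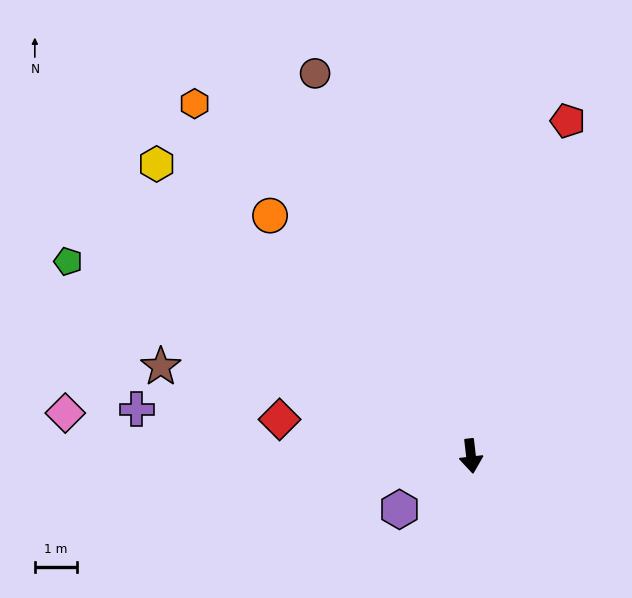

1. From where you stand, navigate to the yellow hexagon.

turn right 139°, forward 10.2 m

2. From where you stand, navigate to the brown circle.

turn right 164°, forward 9.8 m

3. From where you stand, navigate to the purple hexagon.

turn right 60°, forward 2.1 m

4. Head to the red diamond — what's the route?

turn right 107°, forward 4.6 m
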